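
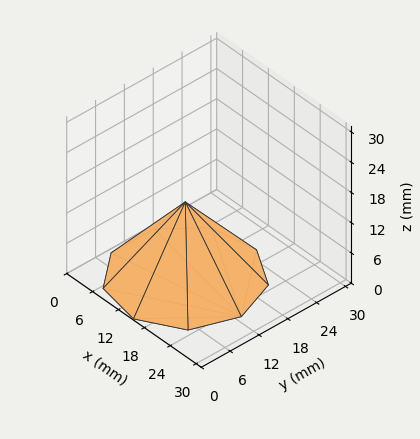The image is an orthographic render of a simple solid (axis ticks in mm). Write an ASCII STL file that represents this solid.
Reading the render: the shape is a regular 9-sided pyramid, base circumscribed radius ≈ 13 mm, apex at z ≈ 15 mm (dimensions read to the nearest mm from the axis ticks). For the STL, each face is triangulated and given an outward normal.

solid part
  facet normal 0.0000 0.0000 -1.0000
    outer loop
      vertex 15.26 25.80 0.00
      vertex 22.96 21.36 0.00
      vertex 26.00 13.00 0.00
    endloop
  endfacet
  facet normal 0.0000 0.0000 -1.0000
    outer loop
      vertex 6.50 24.26 0.00
      vertex 15.26 25.80 0.00
      vertex 26.00 13.00 0.00
    endloop
  endfacet
  facet normal 0.0000 0.0000 -1.0000
    outer loop
      vertex 0.78 17.45 0.00
      vertex 6.50 24.26 0.00
      vertex 26.00 13.00 0.00
    endloop
  endfacet
  facet normal 0.0000 0.0000 -1.0000
    outer loop
      vertex 0.78 8.55 0.00
      vertex 0.78 17.45 0.00
      vertex 26.00 13.00 0.00
    endloop
  endfacet
  facet normal 0.0000 0.0000 -1.0000
    outer loop
      vertex 6.50 1.74 0.00
      vertex 0.78 8.55 0.00
      vertex 26.00 13.00 0.00
    endloop
  endfacet
  facet normal 0.0000 0.0000 -1.0000
    outer loop
      vertex 15.26 0.20 0.00
      vertex 6.50 1.74 0.00
      vertex 26.00 13.00 0.00
    endloop
  endfacet
  facet normal 0.0000 0.0000 -1.0000
    outer loop
      vertex 22.96 4.64 0.00
      vertex 15.26 0.20 0.00
      vertex 26.00 13.00 0.00
    endloop
  endfacet
  facet normal 0.7287 0.2650 0.6315
    outer loop
      vertex 26.00 13.00 0.00
      vertex 22.96 21.36 0.00
      vertex 13.00 13.00 15.00
    endloop
  endfacet
  facet normal 0.3873 0.6717 0.6315
    outer loop
      vertex 22.96 21.36 0.00
      vertex 15.26 25.80 0.00
      vertex 13.00 13.00 15.00
    endloop
  endfacet
  facet normal -0.1343 0.7637 0.6315
    outer loop
      vertex 15.26 25.80 0.00
      vertex 6.50 24.26 0.00
      vertex 13.00 13.00 15.00
    endloop
  endfacet
  facet normal -0.5937 0.4987 0.6316
    outer loop
      vertex 6.50 24.26 0.00
      vertex 0.78 17.45 0.00
      vertex 13.00 13.00 15.00
    endloop
  endfacet
  facet normal -0.7753 0.0000 0.6316
    outer loop
      vertex 0.78 17.45 0.00
      vertex 0.78 8.55 0.00
      vertex 13.00 13.00 15.00
    endloop
  endfacet
  facet normal -0.5937 -0.4987 0.6316
    outer loop
      vertex 0.78 8.55 0.00
      vertex 6.50 1.74 0.00
      vertex 13.00 13.00 15.00
    endloop
  endfacet
  facet normal -0.1343 -0.7637 0.6315
    outer loop
      vertex 6.50 1.74 0.00
      vertex 15.26 0.20 0.00
      vertex 13.00 13.00 15.00
    endloop
  endfacet
  facet normal 0.3873 -0.6717 0.6315
    outer loop
      vertex 15.26 0.20 0.00
      vertex 22.96 4.64 0.00
      vertex 13.00 13.00 15.00
    endloop
  endfacet
  facet normal 0.7287 -0.2650 0.6315
    outer loop
      vertex 22.96 4.64 0.00
      vertex 26.00 13.00 0.00
      vertex 13.00 13.00 15.00
    endloop
  endfacet
endsolid part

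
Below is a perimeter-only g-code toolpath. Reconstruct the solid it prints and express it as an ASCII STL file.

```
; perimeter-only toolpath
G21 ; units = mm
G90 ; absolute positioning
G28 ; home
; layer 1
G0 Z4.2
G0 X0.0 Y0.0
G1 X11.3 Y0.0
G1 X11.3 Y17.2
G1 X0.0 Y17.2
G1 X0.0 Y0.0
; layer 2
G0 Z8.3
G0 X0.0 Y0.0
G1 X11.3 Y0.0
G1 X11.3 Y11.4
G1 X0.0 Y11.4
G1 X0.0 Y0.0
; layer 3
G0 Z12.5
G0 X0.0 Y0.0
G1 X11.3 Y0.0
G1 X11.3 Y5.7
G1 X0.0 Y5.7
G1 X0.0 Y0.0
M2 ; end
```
solid part
  facet normal 0.0000 0.0000 -1.0000
    outer loop
      vertex 11.3 22.9 0.0
      vertex 11.3 0.0 0.0
      vertex 0.0 0.0 0.0
    endloop
  endfacet
  facet normal 0.0000 0.0000 -1.0000
    outer loop
      vertex 0.0 22.9 0.0
      vertex 11.3 22.9 0.0
      vertex 0.0 0.0 0.0
    endloop
  endfacet
  facet normal 0.0000 -1.0000 0.0000
    outer loop
      vertex 0.0 0.0 0.0
      vertex 11.3 0.0 0.0
      vertex 11.3 0.0 16.7
    endloop
  endfacet
  facet normal 0.0000 -1.0000 0.0000
    outer loop
      vertex 0.0 0.0 0.0
      vertex 11.3 0.0 16.7
      vertex 0.0 0.0 16.7
    endloop
  endfacet
  facet normal 0.0000 0.5892 0.8080
    outer loop
      vertex 0.0 0.0 16.7
      vertex 11.3 0.0 16.7
      vertex 11.3 22.9 0.0
    endloop
  endfacet
  facet normal 0.0000 0.5892 0.8080
    outer loop
      vertex 0.0 0.0 16.7
      vertex 11.3 22.9 0.0
      vertex 0.0 22.9 0.0
    endloop
  endfacet
  facet normal -1.0000 0.0000 0.0000
    outer loop
      vertex 0.0 0.0 16.7
      vertex 0.0 22.9 0.0
      vertex 0.0 0.0 0.0
    endloop
  endfacet
  facet normal 1.0000 0.0000 0.0000
    outer loop
      vertex 11.3 0.0 0.0
      vertex 11.3 22.9 0.0
      vertex 11.3 0.0 16.7
    endloop
  endfacet
endsolid part

The G0 Z moves step by Δz≈4.2 mm. The G1 loops shrink linearly with z, so the solid tapers from its base footprint up to z≈16.7. Closing with a flat bottom cap and the tapered top and triangulating gives 8 facets — a wedge (ramp): 11.3 × 22.9 mm base, rising to 16.7 mm along the y=0 edge and sloping linearly to z=0 at y=22.9.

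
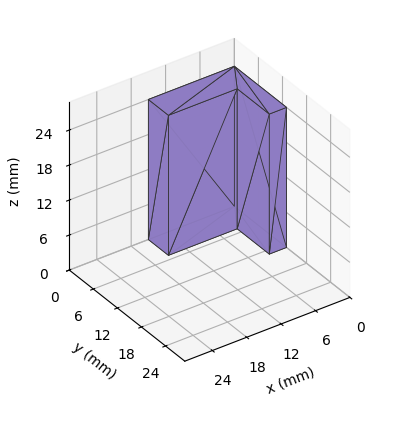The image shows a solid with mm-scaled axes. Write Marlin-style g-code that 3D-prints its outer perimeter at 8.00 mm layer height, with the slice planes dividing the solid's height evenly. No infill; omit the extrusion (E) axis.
Reading the render: the shape is an L-shaped prism: outer 15 × 13 mm, arm thicknesses ≈ 5 mm (horizontal) and 3 mm (vertical), extruded 24 mm in z (dimensions read to the nearest mm from the axis ticks). For the g-code, the solid's height is divided into equal slices at the stated Δz and each level perimeter traced with G1 moves after a G0 lift.

; perimeter-only toolpath
G21 ; units = mm
G90 ; absolute positioning
G28 ; home
; layer 1
G0 Z8.00
G0 X0.00 Y0.00
G1 X15.00 Y0.00
G1 X15.00 Y5.00
G1 X3.00 Y5.00
G1 X3.00 Y13.00
G1 X0.00 Y13.00
G1 X0.00 Y0.00
; layer 2
G0 Z16.00
G0 X0.00 Y0.00
G1 X15.00 Y0.00
G1 X15.00 Y5.00
G1 X3.00 Y5.00
G1 X3.00 Y13.00
G1 X0.00 Y13.00
G1 X0.00 Y0.00
; layer 3
G0 Z24.00
G0 X0.00 Y0.00
G1 X15.00 Y0.00
G1 X15.00 Y5.00
G1 X3.00 Y5.00
G1 X3.00 Y13.00
G1 X0.00 Y13.00
G1 X0.00 Y0.00
M2 ; end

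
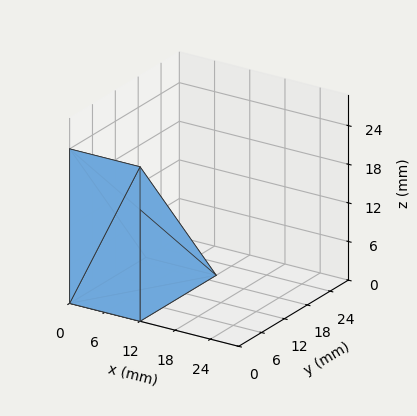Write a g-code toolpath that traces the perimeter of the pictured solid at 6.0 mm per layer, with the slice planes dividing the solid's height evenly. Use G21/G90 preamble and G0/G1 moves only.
Reading the render: the shape is a wedge (ramp): 12 × 20 mm base, rising to 24 mm along the y=0 edge and sloping linearly to z=0 at y=20 (dimensions read to the nearest mm from the axis ticks). For the g-code, the solid's height is divided into equal slices at the stated Δz and each level perimeter traced with G1 moves after a G0 lift.

; perimeter-only toolpath
G21 ; units = mm
G90 ; absolute positioning
G28 ; home
; layer 1
G0 Z6.0
G0 X0.0 Y0.0
G1 X12.0 Y0.0
G1 X12.0 Y15.0
G1 X0.0 Y15.0
G1 X0.0 Y0.0
; layer 2
G0 Z12.0
G0 X0.0 Y0.0
G1 X12.0 Y0.0
G1 X12.0 Y10.0
G1 X0.0 Y10.0
G1 X0.0 Y0.0
; layer 3
G0 Z18.0
G0 X0.0 Y0.0
G1 X12.0 Y0.0
G1 X12.0 Y5.0
G1 X0.0 Y5.0
G1 X0.0 Y0.0
M2 ; end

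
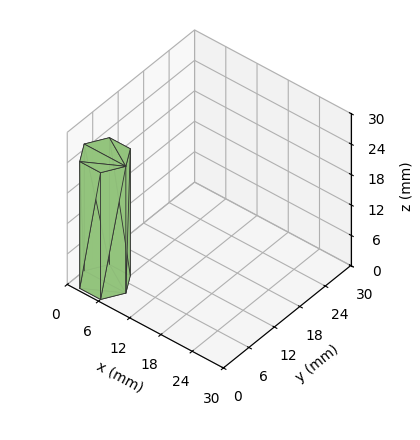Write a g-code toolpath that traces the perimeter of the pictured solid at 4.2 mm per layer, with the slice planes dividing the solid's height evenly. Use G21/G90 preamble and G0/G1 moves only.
Reading the render: the shape is a regular 6-sided prism (a cylinder approximated with 6 flat sides), circumscribed radius ≈ 4 mm, height ≈ 25 mm (dimensions read to the nearest mm from the axis ticks). For the g-code, the solid's height is divided into equal slices at the stated Δz and each level perimeter traced with G1 moves after a G0 lift.

; perimeter-only toolpath
G21 ; units = mm
G90 ; absolute positioning
G28 ; home
; layer 1
G0 Z4.2
G0 X8.0 Y4.0
G1 X6.0 Y7.5
G1 X2.0 Y7.5
G1 X0.0 Y4.0
G1 X2.0 Y0.5
G1 X6.0 Y0.5
G1 X8.0 Y4.0
; layer 2
G0 Z8.3
G0 X8.0 Y4.0
G1 X6.0 Y7.5
G1 X2.0 Y7.5
G1 X0.0 Y4.0
G1 X2.0 Y0.5
G1 X6.0 Y0.5
G1 X8.0 Y4.0
; layer 3
G0 Z12.5
G0 X8.0 Y4.0
G1 X6.0 Y7.5
G1 X2.0 Y7.5
G1 X0.0 Y4.0
G1 X2.0 Y0.5
G1 X6.0 Y0.5
G1 X8.0 Y4.0
; layer 4
G0 Z16.7
G0 X8.0 Y4.0
G1 X6.0 Y7.5
G1 X2.0 Y7.5
G1 X0.0 Y4.0
G1 X2.0 Y0.5
G1 X6.0 Y0.5
G1 X8.0 Y4.0
; layer 5
G0 Z20.8
G0 X8.0 Y4.0
G1 X6.0 Y7.5
G1 X2.0 Y7.5
G1 X0.0 Y4.0
G1 X2.0 Y0.5
G1 X6.0 Y0.5
G1 X8.0 Y4.0
; layer 6
G0 Z25.0
G0 X8.0 Y4.0
G1 X6.0 Y7.5
G1 X2.0 Y7.5
G1 X0.0 Y4.0
G1 X2.0 Y0.5
G1 X6.0 Y0.5
G1 X8.0 Y4.0
M2 ; end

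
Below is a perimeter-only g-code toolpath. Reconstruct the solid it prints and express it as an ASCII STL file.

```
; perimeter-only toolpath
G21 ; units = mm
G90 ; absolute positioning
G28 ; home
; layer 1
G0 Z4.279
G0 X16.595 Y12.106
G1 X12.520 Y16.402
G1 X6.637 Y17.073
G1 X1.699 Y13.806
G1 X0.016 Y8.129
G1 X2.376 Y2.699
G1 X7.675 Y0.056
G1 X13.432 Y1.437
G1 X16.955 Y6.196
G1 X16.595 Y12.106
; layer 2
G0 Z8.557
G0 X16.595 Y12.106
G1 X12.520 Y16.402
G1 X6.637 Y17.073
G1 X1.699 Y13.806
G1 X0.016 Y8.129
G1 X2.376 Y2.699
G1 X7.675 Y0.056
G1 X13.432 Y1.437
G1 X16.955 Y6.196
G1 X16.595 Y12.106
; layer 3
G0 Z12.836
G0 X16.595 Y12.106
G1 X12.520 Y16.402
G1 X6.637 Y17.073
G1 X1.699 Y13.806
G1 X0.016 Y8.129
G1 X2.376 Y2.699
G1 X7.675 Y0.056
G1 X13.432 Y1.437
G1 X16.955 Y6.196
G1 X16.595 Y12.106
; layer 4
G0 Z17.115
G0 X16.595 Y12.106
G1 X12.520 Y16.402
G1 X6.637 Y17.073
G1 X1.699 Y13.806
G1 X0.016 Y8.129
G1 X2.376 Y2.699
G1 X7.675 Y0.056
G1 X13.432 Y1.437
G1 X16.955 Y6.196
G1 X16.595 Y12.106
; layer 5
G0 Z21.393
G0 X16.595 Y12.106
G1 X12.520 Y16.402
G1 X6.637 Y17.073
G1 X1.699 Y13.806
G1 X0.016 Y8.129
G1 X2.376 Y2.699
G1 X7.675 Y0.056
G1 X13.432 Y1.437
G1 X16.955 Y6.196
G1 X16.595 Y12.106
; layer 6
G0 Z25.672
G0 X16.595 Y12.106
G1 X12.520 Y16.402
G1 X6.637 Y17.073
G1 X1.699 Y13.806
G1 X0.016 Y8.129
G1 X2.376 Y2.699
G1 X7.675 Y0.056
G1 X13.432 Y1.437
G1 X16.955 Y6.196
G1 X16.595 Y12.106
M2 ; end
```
solid part
  facet normal 0.0000 0.0000 -1.0000
    outer loop
      vertex 6.637 17.073 0.000
      vertex 12.520 16.402 0.000
      vertex 16.595 12.106 0.000
    endloop
  endfacet
  facet normal 0.0000 0.0000 -1.0000
    outer loop
      vertex 1.699 13.806 0.000
      vertex 6.637 17.073 0.000
      vertex 16.595 12.106 0.000
    endloop
  endfacet
  facet normal 0.0000 0.0000 -1.0000
    outer loop
      vertex 0.016 8.129 0.000
      vertex 1.699 13.806 0.000
      vertex 16.595 12.106 0.000
    endloop
  endfacet
  facet normal 0.0000 0.0000 -1.0000
    outer loop
      vertex 2.376 2.699 0.000
      vertex 0.016 8.129 0.000
      vertex 16.595 12.106 0.000
    endloop
  endfacet
  facet normal 0.0000 0.0000 -1.0000
    outer loop
      vertex 7.675 0.056 0.000
      vertex 2.376 2.699 0.000
      vertex 16.595 12.106 0.000
    endloop
  endfacet
  facet normal 0.0000 0.0000 -1.0000
    outer loop
      vertex 13.432 1.437 0.000
      vertex 7.675 0.056 0.000
      vertex 16.595 12.106 0.000
    endloop
  endfacet
  facet normal 0.0000 0.0000 -1.0000
    outer loop
      vertex 16.955 6.196 0.000
      vertex 13.432 1.437 0.000
      vertex 16.595 12.106 0.000
    endloop
  endfacet
  facet normal 0.0000 0.0000 1.0000
    outer loop
      vertex 16.595 12.106 25.672
      vertex 12.520 16.402 25.672
      vertex 6.637 17.073 25.672
    endloop
  endfacet
  facet normal 0.0000 0.0000 1.0000
    outer loop
      vertex 16.595 12.106 25.672
      vertex 6.637 17.073 25.672
      vertex 1.699 13.806 25.672
    endloop
  endfacet
  facet normal 0.0000 0.0000 1.0000
    outer loop
      vertex 16.595 12.106 25.672
      vertex 1.699 13.806 25.672
      vertex 0.016 8.129 25.672
    endloop
  endfacet
  facet normal 0.0000 0.0000 1.0000
    outer loop
      vertex 16.595 12.106 25.672
      vertex 0.016 8.129 25.672
      vertex 2.376 2.699 25.672
    endloop
  endfacet
  facet normal 0.0000 0.0000 1.0000
    outer loop
      vertex 16.595 12.106 25.672
      vertex 2.376 2.699 25.672
      vertex 7.675 0.056 25.672
    endloop
  endfacet
  facet normal 0.0000 0.0000 1.0000
    outer loop
      vertex 16.595 12.106 25.672
      vertex 7.675 0.056 25.672
      vertex 13.432 1.437 25.672
    endloop
  endfacet
  facet normal 0.0000 0.0000 1.0000
    outer loop
      vertex 16.595 12.106 25.672
      vertex 13.432 1.437 25.672
      vertex 16.955 6.196 25.672
    endloop
  endfacet
  facet normal 0.7255 0.6882 0.0000
    outer loop
      vertex 16.595 12.106 0.000
      vertex 12.520 16.402 0.000
      vertex 12.520 16.402 25.672
    endloop
  endfacet
  facet normal 0.7255 0.6882 0.0000
    outer loop
      vertex 16.595 12.106 0.000
      vertex 12.520 16.402 25.672
      vertex 16.595 12.106 25.672
    endloop
  endfacet
  facet normal 0.1133 0.9936 0.0000
    outer loop
      vertex 12.520 16.402 0.000
      vertex 6.637 17.073 0.000
      vertex 6.637 17.073 25.672
    endloop
  endfacet
  facet normal 0.1133 0.9936 0.0000
    outer loop
      vertex 12.520 16.402 0.000
      vertex 6.637 17.073 25.672
      vertex 12.520 16.402 25.672
    endloop
  endfacet
  facet normal -0.5518 0.8340 0.0000
    outer loop
      vertex 6.637 17.073 0.000
      vertex 1.699 13.806 0.000
      vertex 1.699 13.806 25.672
    endloop
  endfacet
  facet normal -0.5518 0.8340 0.0000
    outer loop
      vertex 6.637 17.073 0.000
      vertex 1.699 13.806 25.672
      vertex 6.637 17.073 25.672
    endloop
  endfacet
  facet normal -0.9588 0.2842 0.0000
    outer loop
      vertex 1.699 13.806 0.000
      vertex 0.016 8.129 0.000
      vertex 0.016 8.129 25.672
    endloop
  endfacet
  facet normal -0.9588 0.2842 0.0000
    outer loop
      vertex 1.699 13.806 0.000
      vertex 0.016 8.129 25.672
      vertex 1.699 13.806 25.672
    endloop
  endfacet
  facet normal -0.9171 -0.3986 0.0000
    outer loop
      vertex 0.016 8.129 0.000
      vertex 2.376 2.699 0.000
      vertex 2.376 2.699 25.672
    endloop
  endfacet
  facet normal -0.9171 -0.3986 0.0000
    outer loop
      vertex 0.016 8.129 0.000
      vertex 2.376 2.699 25.672
      vertex 0.016 8.129 25.672
    endloop
  endfacet
  facet normal -0.4463 -0.8949 0.0000
    outer loop
      vertex 2.376 2.699 0.000
      vertex 7.675 0.056 0.000
      vertex 7.675 0.056 25.672
    endloop
  endfacet
  facet normal -0.4463 -0.8949 0.0000
    outer loop
      vertex 2.376 2.699 0.000
      vertex 7.675 0.056 25.672
      vertex 2.376 2.699 25.672
    endloop
  endfacet
  facet normal 0.2333 -0.9724 0.0000
    outer loop
      vertex 7.675 0.056 0.000
      vertex 13.432 1.437 0.000
      vertex 13.432 1.437 25.672
    endloop
  endfacet
  facet normal 0.2333 -0.9724 0.0000
    outer loop
      vertex 7.675 0.056 0.000
      vertex 13.432 1.437 25.672
      vertex 7.675 0.056 25.672
    endloop
  endfacet
  facet normal 0.8037 -0.5950 0.0000
    outer loop
      vertex 13.432 1.437 0.000
      vertex 16.955 6.196 0.000
      vertex 16.955 6.196 25.672
    endloop
  endfacet
  facet normal 0.8037 -0.5950 0.0000
    outer loop
      vertex 13.432 1.437 0.000
      vertex 16.955 6.196 25.672
      vertex 13.432 1.437 25.672
    endloop
  endfacet
  facet normal 0.9981 0.0608 0.0000
    outer loop
      vertex 16.955 6.196 0.000
      vertex 16.595 12.106 0.000
      vertex 16.595 12.106 25.672
    endloop
  endfacet
  facet normal 0.9981 0.0608 0.0000
    outer loop
      vertex 16.955 6.196 0.000
      vertex 16.595 12.106 25.672
      vertex 16.955 6.196 25.672
    endloop
  endfacet
endsolid part

The G0 Z moves step by Δz≈4.279 mm. Every layer's G1 loop is the same polygon, so the solid is a straight extrusion of it from z=0 to z≈25.7. Closing with flat bottom and top caps and triangulating gives 32 facets — a regular 9-sided prism (a cylinder approximated with 9 flat sides), circumscribed radius ≈ 8.66 mm, height ≈ 25.7 mm.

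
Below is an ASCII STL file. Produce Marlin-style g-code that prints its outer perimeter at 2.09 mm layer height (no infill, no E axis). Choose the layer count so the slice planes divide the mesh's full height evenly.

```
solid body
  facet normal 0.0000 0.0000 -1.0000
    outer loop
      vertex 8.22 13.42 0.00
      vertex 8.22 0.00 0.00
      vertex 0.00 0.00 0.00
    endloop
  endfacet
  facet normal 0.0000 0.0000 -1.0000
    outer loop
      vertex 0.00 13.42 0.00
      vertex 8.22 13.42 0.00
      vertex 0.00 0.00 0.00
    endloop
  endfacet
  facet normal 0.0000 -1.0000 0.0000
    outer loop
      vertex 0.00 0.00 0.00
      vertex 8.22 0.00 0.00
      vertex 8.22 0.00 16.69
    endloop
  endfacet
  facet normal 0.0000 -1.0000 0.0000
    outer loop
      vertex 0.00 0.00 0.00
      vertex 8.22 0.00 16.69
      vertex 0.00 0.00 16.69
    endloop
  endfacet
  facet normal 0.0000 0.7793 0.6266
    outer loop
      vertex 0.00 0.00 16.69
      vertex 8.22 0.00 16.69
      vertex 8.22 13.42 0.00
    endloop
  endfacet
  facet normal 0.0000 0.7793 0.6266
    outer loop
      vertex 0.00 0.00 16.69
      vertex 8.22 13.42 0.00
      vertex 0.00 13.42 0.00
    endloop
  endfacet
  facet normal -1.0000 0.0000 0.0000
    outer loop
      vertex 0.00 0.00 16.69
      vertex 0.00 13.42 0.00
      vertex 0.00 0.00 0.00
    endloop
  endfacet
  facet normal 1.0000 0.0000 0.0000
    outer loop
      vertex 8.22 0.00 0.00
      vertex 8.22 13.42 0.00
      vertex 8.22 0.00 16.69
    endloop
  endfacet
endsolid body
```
; perimeter-only toolpath
G21 ; units = mm
G90 ; absolute positioning
G28 ; home
; layer 1
G0 Z2.09
G0 X0.00 Y0.00
G1 X8.22 Y0.00
G1 X8.22 Y11.74
G1 X0.00 Y11.74
G1 X0.00 Y0.00
; layer 2
G0 Z4.17
G0 X0.00 Y0.00
G1 X8.22 Y0.00
G1 X8.22 Y10.06
G1 X0.00 Y10.06
G1 X0.00 Y0.00
; layer 3
G0 Z6.26
G0 X0.00 Y0.00
G1 X8.22 Y0.00
G1 X8.22 Y8.39
G1 X0.00 Y8.39
G1 X0.00 Y0.00
; layer 4
G0 Z8.35
G0 X0.00 Y0.00
G1 X8.22 Y0.00
G1 X8.22 Y6.71
G1 X0.00 Y6.71
G1 X0.00 Y0.00
; layer 5
G0 Z10.43
G0 X0.00 Y0.00
G1 X8.22 Y0.00
G1 X8.22 Y5.03
G1 X0.00 Y5.03
G1 X0.00 Y0.00
; layer 6
G0 Z12.52
G0 X0.00 Y0.00
G1 X8.22 Y0.00
G1 X8.22 Y3.35
G1 X0.00 Y3.35
G1 X0.00 Y0.00
; layer 7
G0 Z14.60
G0 X0.00 Y0.00
G1 X8.22 Y0.00
G1 X8.22 Y1.68
G1 X0.00 Y1.68
G1 X0.00 Y0.00
M2 ; end

The solid is a wedge (ramp): 8.22 × 13.4 mm base, rising to 16.7 mm along the y=0 edge and sloping linearly to z=0 at y=13.4. Slicing at Δz = 2.09 mm — 8 equal slices spanning the solid's height, so layer i sits at z = i·h/8 — gives 7 non-empty perimeters. Each is a 4-segment closed polygon; G0 lifts to the layer z and rapids to the start vertex, then G1 traces the edges. The cross-section shrinks linearly with z (the slice at the apex is degenerate and omitted).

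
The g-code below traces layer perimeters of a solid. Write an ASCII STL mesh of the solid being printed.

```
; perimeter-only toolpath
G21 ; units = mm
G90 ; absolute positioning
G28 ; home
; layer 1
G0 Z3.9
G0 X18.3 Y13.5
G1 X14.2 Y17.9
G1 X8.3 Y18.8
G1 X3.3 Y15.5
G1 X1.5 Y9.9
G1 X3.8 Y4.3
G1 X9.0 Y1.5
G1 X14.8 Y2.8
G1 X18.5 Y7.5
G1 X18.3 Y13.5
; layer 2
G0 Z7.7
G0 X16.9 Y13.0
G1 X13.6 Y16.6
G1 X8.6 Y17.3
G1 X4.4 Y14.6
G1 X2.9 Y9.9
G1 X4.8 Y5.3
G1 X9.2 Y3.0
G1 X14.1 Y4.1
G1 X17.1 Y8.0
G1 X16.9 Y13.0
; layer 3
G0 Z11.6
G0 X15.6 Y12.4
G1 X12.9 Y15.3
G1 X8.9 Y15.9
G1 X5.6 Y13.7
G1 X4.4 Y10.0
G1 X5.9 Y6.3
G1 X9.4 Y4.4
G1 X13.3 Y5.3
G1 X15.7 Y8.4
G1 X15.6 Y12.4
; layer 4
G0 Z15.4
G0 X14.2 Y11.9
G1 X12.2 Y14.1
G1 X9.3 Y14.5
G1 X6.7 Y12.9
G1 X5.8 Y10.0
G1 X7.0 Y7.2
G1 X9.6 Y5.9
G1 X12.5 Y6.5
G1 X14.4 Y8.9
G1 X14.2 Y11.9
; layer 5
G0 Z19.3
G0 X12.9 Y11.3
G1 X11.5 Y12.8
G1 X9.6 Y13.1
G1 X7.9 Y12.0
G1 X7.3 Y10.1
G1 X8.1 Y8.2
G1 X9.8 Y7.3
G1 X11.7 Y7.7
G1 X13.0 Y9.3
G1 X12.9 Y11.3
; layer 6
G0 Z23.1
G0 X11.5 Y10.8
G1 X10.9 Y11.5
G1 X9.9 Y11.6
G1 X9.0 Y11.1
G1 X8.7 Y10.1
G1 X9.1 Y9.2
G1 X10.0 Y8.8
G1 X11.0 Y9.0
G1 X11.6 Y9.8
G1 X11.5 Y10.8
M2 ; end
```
solid part
  facet normal 0.0000 0.0000 -1.0000
    outer loop
      vertex 8.0 20.2 0.0
      vertex 14.9 19.2 0.0
      vertex 19.6 14.1 0.0
    endloop
  endfacet
  facet normal 0.0000 0.0000 -1.0000
    outer loop
      vertex 2.1 16.4 0.0
      vertex 8.0 20.2 0.0
      vertex 19.6 14.1 0.0
    endloop
  endfacet
  facet normal 0.0000 0.0000 -1.0000
    outer loop
      vertex 0.0 9.8 0.0
      vertex 2.1 16.4 0.0
      vertex 19.6 14.1 0.0
    endloop
  endfacet
  facet normal 0.0000 0.0000 -1.0000
    outer loop
      vertex 2.7 3.3 0.0
      vertex 0.0 9.8 0.0
      vertex 19.6 14.1 0.0
    endloop
  endfacet
  facet normal 0.0000 0.0000 -1.0000
    outer loop
      vertex 8.8 0.1 0.0
      vertex 2.7 3.3 0.0
      vertex 19.6 14.1 0.0
    endloop
  endfacet
  facet normal 0.0000 0.0000 -1.0000
    outer loop
      vertex 15.6 1.6 0.0
      vertex 8.8 0.1 0.0
      vertex 19.6 14.1 0.0
    endloop
  endfacet
  facet normal 0.0000 0.0000 -1.0000
    outer loop
      vertex 19.9 7.1 0.0
      vertex 15.6 1.6 0.0
      vertex 19.6 14.1 0.0
    endloop
  endfacet
  facet normal 0.6932 0.6389 0.3336
    outer loop
      vertex 19.6 14.1 0.0
      vertex 14.9 19.2 0.0
      vertex 10.2 10.2 27.0
    endloop
  endfacet
  facet normal 0.1352 0.9327 0.3344
    outer loop
      vertex 14.9 19.2 0.0
      vertex 8.0 20.2 0.0
      vertex 10.2 10.2 27.0
    endloop
  endfacet
  facet normal -0.5102 0.7921 0.3350
    outer loop
      vertex 8.0 20.2 0.0
      vertex 2.1 16.4 0.0
      vertex 10.2 10.2 27.0
    endloop
  endfacet
  facet normal -0.8979 0.2857 0.3350
    outer loop
      vertex 2.1 16.4 0.0
      vertex 0.0 9.8 0.0
      vertex 10.2 10.2 27.0
    endloop
  endfacet
  facet normal -0.8704 -0.3616 0.3342
    outer loop
      vertex 0.0 9.8 0.0
      vertex 2.7 3.3 0.0
      vertex 10.2 10.2 27.0
    endloop
  endfacet
  facet normal -0.4377 -0.8344 0.3348
    outer loop
      vertex 2.7 3.3 0.0
      vertex 8.8 0.1 0.0
      vertex 10.2 10.2 27.0
    endloop
  endfacet
  facet normal 0.2031 -0.9205 0.3338
    outer loop
      vertex 8.8 0.1 0.0
      vertex 15.6 1.6 0.0
      vertex 10.2 10.2 27.0
    endloop
  endfacet
  facet normal 0.7427 -0.5807 0.3335
    outer loop
      vertex 15.6 1.6 0.0
      vertex 19.9 7.1 0.0
      vertex 10.2 10.2 27.0
    endloop
  endfacet
  facet normal 0.9418 0.0404 0.3337
    outer loop
      vertex 19.9 7.1 0.0
      vertex 19.6 14.1 0.0
      vertex 10.2 10.2 27.0
    endloop
  endfacet
endsolid part

The G0 Z moves step by Δz≈3.9 mm. The G1 loops shrink linearly with z, so the solid tapers from its base footprint up to z≈27. Closing with a flat bottom cap and the tapered top and triangulating gives 16 facets — a regular 9-sided pyramid, base circumscribed radius ≈ 10.2 mm, apex at z ≈ 27 mm.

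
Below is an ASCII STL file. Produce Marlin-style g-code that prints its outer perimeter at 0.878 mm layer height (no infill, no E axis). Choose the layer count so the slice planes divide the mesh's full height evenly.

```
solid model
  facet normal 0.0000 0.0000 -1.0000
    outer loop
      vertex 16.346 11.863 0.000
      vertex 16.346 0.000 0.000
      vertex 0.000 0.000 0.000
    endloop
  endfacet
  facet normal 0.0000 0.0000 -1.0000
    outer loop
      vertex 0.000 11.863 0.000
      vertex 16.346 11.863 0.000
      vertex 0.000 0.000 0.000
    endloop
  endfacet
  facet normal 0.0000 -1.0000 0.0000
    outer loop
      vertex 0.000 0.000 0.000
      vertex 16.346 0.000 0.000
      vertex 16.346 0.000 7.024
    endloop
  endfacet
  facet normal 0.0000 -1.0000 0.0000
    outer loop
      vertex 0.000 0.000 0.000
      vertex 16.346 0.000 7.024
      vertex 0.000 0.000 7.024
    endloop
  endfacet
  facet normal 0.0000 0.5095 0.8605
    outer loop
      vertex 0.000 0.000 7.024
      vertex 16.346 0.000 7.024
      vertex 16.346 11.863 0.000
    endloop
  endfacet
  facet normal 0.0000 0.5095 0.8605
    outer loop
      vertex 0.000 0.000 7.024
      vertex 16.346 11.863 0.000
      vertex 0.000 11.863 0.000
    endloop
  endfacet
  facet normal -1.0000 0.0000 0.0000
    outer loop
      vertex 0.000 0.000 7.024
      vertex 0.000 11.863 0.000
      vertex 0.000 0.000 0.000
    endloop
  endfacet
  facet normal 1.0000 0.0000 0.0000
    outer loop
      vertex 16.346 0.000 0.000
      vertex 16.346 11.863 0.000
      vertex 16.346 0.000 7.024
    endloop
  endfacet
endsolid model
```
; perimeter-only toolpath
G21 ; units = mm
G90 ; absolute positioning
G28 ; home
; layer 1
G0 Z0.878
G0 X0.000 Y0.000
G1 X16.346 Y0.000
G1 X16.346 Y10.380
G1 X0.000 Y10.380
G1 X0.000 Y0.000
; layer 2
G0 Z1.756
G0 X0.000 Y0.000
G1 X16.346 Y0.000
G1 X16.346 Y8.897
G1 X0.000 Y8.897
G1 X0.000 Y0.000
; layer 3
G0 Z2.634
G0 X0.000 Y0.000
G1 X16.346 Y0.000
G1 X16.346 Y7.414
G1 X0.000 Y7.414
G1 X0.000 Y0.000
; layer 4
G0 Z3.512
G0 X0.000 Y0.000
G1 X16.346 Y0.000
G1 X16.346 Y5.931
G1 X0.000 Y5.931
G1 X0.000 Y0.000
; layer 5
G0 Z4.390
G0 X0.000 Y0.000
G1 X16.346 Y0.000
G1 X16.346 Y4.449
G1 X0.000 Y4.449
G1 X0.000 Y0.000
; layer 6
G0 Z5.268
G0 X0.000 Y0.000
G1 X16.346 Y0.000
G1 X16.346 Y2.966
G1 X0.000 Y2.966
G1 X0.000 Y0.000
; layer 7
G0 Z6.146
G0 X0.000 Y0.000
G1 X16.346 Y0.000
G1 X16.346 Y1.483
G1 X0.000 Y1.483
G1 X0.000 Y0.000
M2 ; end

The solid is a wedge (ramp): 16.3 × 11.9 mm base, rising to 7.02 mm along the y=0 edge and sloping linearly to z=0 at y=11.9. Slicing at Δz = 0.878 mm — 8 equal slices spanning the solid's height, so layer i sits at z = i·h/8 — gives 7 non-empty perimeters. Each is a 4-segment closed polygon; G0 lifts to the layer z and rapids to the start vertex, then G1 traces the edges. The cross-section shrinks linearly with z (the slice at the apex is degenerate and omitted).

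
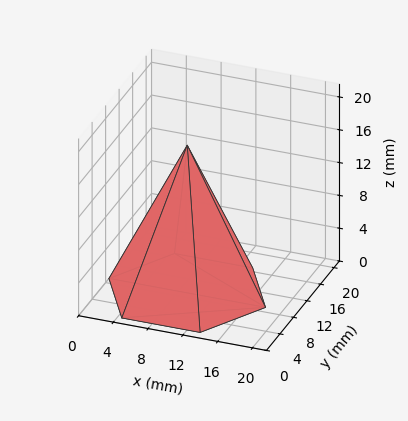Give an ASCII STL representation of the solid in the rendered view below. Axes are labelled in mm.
Reading the render: the shape is a regular 6-sided pyramid, base circumscribed radius ≈ 9 mm, apex at z ≈ 18 mm (dimensions read to the nearest mm from the axis ticks). For the STL, each face is triangulated and given an outward normal.

solid part
  facet normal 0.0000 0.0000 -1.0000
    outer loop
      vertex 4.50 16.79 0.00
      vertex 13.50 16.79 0.00
      vertex 18.00 9.00 0.00
    endloop
  endfacet
  facet normal 0.0000 0.0000 -1.0000
    outer loop
      vertex 0.00 9.00 0.00
      vertex 4.50 16.79 0.00
      vertex 18.00 9.00 0.00
    endloop
  endfacet
  facet normal 0.0000 0.0000 -1.0000
    outer loop
      vertex 4.50 1.21 0.00
      vertex 0.00 9.00 0.00
      vertex 18.00 9.00 0.00
    endloop
  endfacet
  facet normal 0.0000 0.0000 -1.0000
    outer loop
      vertex 13.50 1.21 0.00
      vertex 4.50 1.21 0.00
      vertex 18.00 9.00 0.00
    endloop
  endfacet
  facet normal 0.7946 0.4590 0.3973
    outer loop
      vertex 18.00 9.00 0.00
      vertex 13.50 16.79 0.00
      vertex 9.00 9.00 18.00
    endloop
  endfacet
  facet normal 0.0000 0.9177 0.3972
    outer loop
      vertex 13.50 16.79 0.00
      vertex 4.50 16.79 0.00
      vertex 9.00 9.00 18.00
    endloop
  endfacet
  facet normal -0.7946 0.4590 0.3973
    outer loop
      vertex 4.50 16.79 0.00
      vertex 0.00 9.00 0.00
      vertex 9.00 9.00 18.00
    endloop
  endfacet
  facet normal -0.7946 -0.4590 0.3973
    outer loop
      vertex 0.00 9.00 0.00
      vertex 4.50 1.21 0.00
      vertex 9.00 9.00 18.00
    endloop
  endfacet
  facet normal 0.0000 -0.9177 0.3972
    outer loop
      vertex 4.50 1.21 0.00
      vertex 13.50 1.21 0.00
      vertex 9.00 9.00 18.00
    endloop
  endfacet
  facet normal 0.7946 -0.4590 0.3973
    outer loop
      vertex 13.50 1.21 0.00
      vertex 18.00 9.00 0.00
      vertex 9.00 9.00 18.00
    endloop
  endfacet
endsolid part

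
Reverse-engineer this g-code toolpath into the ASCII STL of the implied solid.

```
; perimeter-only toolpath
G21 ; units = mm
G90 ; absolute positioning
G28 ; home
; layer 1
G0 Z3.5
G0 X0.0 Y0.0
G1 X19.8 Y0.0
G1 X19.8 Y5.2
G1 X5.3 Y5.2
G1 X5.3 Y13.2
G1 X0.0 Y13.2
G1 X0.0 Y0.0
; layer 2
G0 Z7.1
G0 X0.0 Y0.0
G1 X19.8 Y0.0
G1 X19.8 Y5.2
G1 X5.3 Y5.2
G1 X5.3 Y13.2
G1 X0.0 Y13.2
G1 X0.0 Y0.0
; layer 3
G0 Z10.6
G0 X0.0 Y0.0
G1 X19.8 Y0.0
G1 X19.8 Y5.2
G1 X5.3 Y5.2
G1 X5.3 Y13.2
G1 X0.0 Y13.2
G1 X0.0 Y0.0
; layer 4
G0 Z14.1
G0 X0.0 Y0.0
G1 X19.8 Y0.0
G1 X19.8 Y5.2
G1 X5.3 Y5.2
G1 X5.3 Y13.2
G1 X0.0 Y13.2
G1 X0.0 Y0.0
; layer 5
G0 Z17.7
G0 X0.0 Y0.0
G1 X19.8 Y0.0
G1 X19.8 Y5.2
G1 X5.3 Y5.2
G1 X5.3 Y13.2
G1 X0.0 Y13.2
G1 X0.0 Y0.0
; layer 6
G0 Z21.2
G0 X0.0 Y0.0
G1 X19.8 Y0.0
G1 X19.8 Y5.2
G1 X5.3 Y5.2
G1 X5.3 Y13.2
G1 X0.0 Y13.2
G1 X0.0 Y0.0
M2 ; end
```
solid part
  facet normal 0.0000 0.0000 -1.0000
    outer loop
      vertex 19.8 5.2 0.0
      vertex 19.8 0.0 0.0
      vertex 0.0 0.0 0.0
    endloop
  endfacet
  facet normal 0.0000 0.0000 -1.0000
    outer loop
      vertex 5.3 5.2 0.0
      vertex 19.8 5.2 0.0
      vertex 0.0 0.0 0.0
    endloop
  endfacet
  facet normal 0.0000 0.0000 -1.0000
    outer loop
      vertex 5.3 13.2 0.0
      vertex 5.3 5.2 0.0
      vertex 0.0 0.0 0.0
    endloop
  endfacet
  facet normal 0.0000 0.0000 -1.0000
    outer loop
      vertex 0.0 13.2 0.0
      vertex 5.3 13.2 0.0
      vertex 0.0 0.0 0.0
    endloop
  endfacet
  facet normal 0.0000 0.0000 1.0000
    outer loop
      vertex 0.0 0.0 21.2
      vertex 19.8 0.0 21.2
      vertex 19.8 5.2 21.2
    endloop
  endfacet
  facet normal 0.0000 0.0000 1.0000
    outer loop
      vertex 0.0 0.0 21.2
      vertex 19.8 5.2 21.2
      vertex 5.3 5.2 21.2
    endloop
  endfacet
  facet normal 0.0000 0.0000 1.0000
    outer loop
      vertex 0.0 0.0 21.2
      vertex 5.3 5.2 21.2
      vertex 5.3 13.2 21.2
    endloop
  endfacet
  facet normal 0.0000 0.0000 1.0000
    outer loop
      vertex 0.0 0.0 21.2
      vertex 5.3 13.2 21.2
      vertex 0.0 13.2 21.2
    endloop
  endfacet
  facet normal 0.0000 -1.0000 0.0000
    outer loop
      vertex 0.0 0.0 0.0
      vertex 19.8 0.0 0.0
      vertex 19.8 0.0 21.2
    endloop
  endfacet
  facet normal 0.0000 -1.0000 0.0000
    outer loop
      vertex 0.0 0.0 0.0
      vertex 19.8 0.0 21.2
      vertex 0.0 0.0 21.2
    endloop
  endfacet
  facet normal 1.0000 0.0000 0.0000
    outer loop
      vertex 19.8 0.0 0.0
      vertex 19.8 5.2 0.0
      vertex 19.8 5.2 21.2
    endloop
  endfacet
  facet normal 1.0000 0.0000 0.0000
    outer loop
      vertex 19.8 0.0 0.0
      vertex 19.8 5.2 21.2
      vertex 19.8 0.0 21.2
    endloop
  endfacet
  facet normal 0.0000 1.0000 0.0000
    outer loop
      vertex 19.8 5.2 0.0
      vertex 5.3 5.2 0.0
      vertex 5.3 5.2 21.2
    endloop
  endfacet
  facet normal 0.0000 1.0000 0.0000
    outer loop
      vertex 19.8 5.2 0.0
      vertex 5.3 5.2 21.2
      vertex 19.8 5.2 21.2
    endloop
  endfacet
  facet normal 1.0000 0.0000 0.0000
    outer loop
      vertex 5.3 5.2 0.0
      vertex 5.3 13.2 0.0
      vertex 5.3 13.2 21.2
    endloop
  endfacet
  facet normal 1.0000 0.0000 0.0000
    outer loop
      vertex 5.3 5.2 0.0
      vertex 5.3 13.2 21.2
      vertex 5.3 5.2 21.2
    endloop
  endfacet
  facet normal 0.0000 1.0000 0.0000
    outer loop
      vertex 5.3 13.2 0.0
      vertex 0.0 13.2 0.0
      vertex 0.0 13.2 21.2
    endloop
  endfacet
  facet normal 0.0000 1.0000 0.0000
    outer loop
      vertex 5.3 13.2 0.0
      vertex 0.0 13.2 21.2
      vertex 5.3 13.2 21.2
    endloop
  endfacet
  facet normal -1.0000 0.0000 0.0000
    outer loop
      vertex 0.0 13.2 0.0
      vertex 0.0 0.0 0.0
      vertex 0.0 0.0 21.2
    endloop
  endfacet
  facet normal -1.0000 0.0000 0.0000
    outer loop
      vertex 0.0 13.2 0.0
      vertex 0.0 0.0 21.2
      vertex 0.0 13.2 21.2
    endloop
  endfacet
endsolid part

The G0 Z moves step by Δz≈3.5 mm. Every layer's G1 loop is the same polygon, so the solid is a straight extrusion of it from z=0 to z≈21.2. Closing with flat bottom and top caps and triangulating gives 20 facets — an L-shaped prism: outer 19.8 × 13.2 mm, arm thicknesses ≈ 5.2 mm (horizontal) and 5.3 mm (vertical), extruded 21.2 mm in z.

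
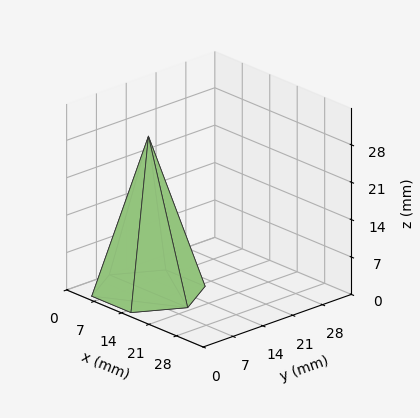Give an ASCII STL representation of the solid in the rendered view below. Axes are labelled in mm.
Reading the render: the shape is a regular 6-sided pyramid, base circumscribed radius ≈ 10 mm, apex at z ≈ 29 mm (dimensions read to the nearest mm from the axis ticks). For the STL, each face is triangulated and given an outward normal.

solid part
  facet normal 0.0000 0.0000 -1.0000
    outer loop
      vertex 5.0 18.7 0.0
      vertex 15.0 18.7 0.0
      vertex 20.0 10.0 0.0
    endloop
  endfacet
  facet normal 0.0000 0.0000 -1.0000
    outer loop
      vertex 0.0 10.0 0.0
      vertex 5.0 18.7 0.0
      vertex 20.0 10.0 0.0
    endloop
  endfacet
  facet normal 0.0000 0.0000 -1.0000
    outer loop
      vertex 5.0 1.3 0.0
      vertex 0.0 10.0 0.0
      vertex 20.0 10.0 0.0
    endloop
  endfacet
  facet normal 0.0000 0.0000 -1.0000
    outer loop
      vertex 15.0 1.3 0.0
      vertex 5.0 1.3 0.0
      vertex 20.0 10.0 0.0
    endloop
  endfacet
  facet normal 0.8307 0.4774 0.2864
    outer loop
      vertex 20.0 10.0 0.0
      vertex 15.0 18.7 0.0
      vertex 10.0 10.0 29.0
    endloop
  endfacet
  facet normal 0.0000 0.9578 0.2873
    outer loop
      vertex 15.0 18.7 0.0
      vertex 5.0 18.7 0.0
      vertex 10.0 10.0 29.0
    endloop
  endfacet
  facet normal -0.8307 0.4774 0.2864
    outer loop
      vertex 5.0 18.7 0.0
      vertex 0.0 10.0 0.0
      vertex 10.0 10.0 29.0
    endloop
  endfacet
  facet normal -0.8307 -0.4774 0.2864
    outer loop
      vertex 0.0 10.0 0.0
      vertex 5.0 1.3 0.0
      vertex 10.0 10.0 29.0
    endloop
  endfacet
  facet normal 0.0000 -0.9578 0.2873
    outer loop
      vertex 5.0 1.3 0.0
      vertex 15.0 1.3 0.0
      vertex 10.0 10.0 29.0
    endloop
  endfacet
  facet normal 0.8307 -0.4774 0.2864
    outer loop
      vertex 15.0 1.3 0.0
      vertex 20.0 10.0 0.0
      vertex 10.0 10.0 29.0
    endloop
  endfacet
endsolid part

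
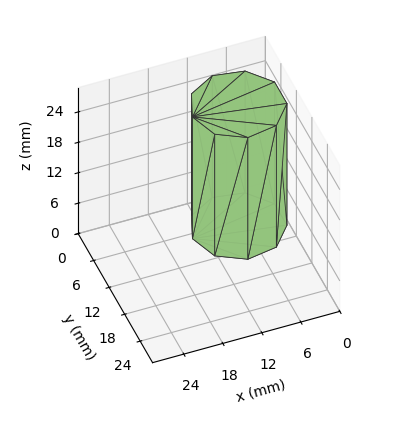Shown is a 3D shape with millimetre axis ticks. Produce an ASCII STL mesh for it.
Reading the render: the shape is a regular 9-sided prism (a cylinder approximated with 9 flat sides), circumscribed radius ≈ 7 mm, height ≈ 24 mm (dimensions read to the nearest mm from the axis ticks). For the STL, each face is triangulated and given an outward normal.

solid part
  facet normal 0.0000 0.0000 -1.0000
    outer loop
      vertex 8.216 13.894 0.000
      vertex 12.362 11.500 0.000
      vertex 14.000 7.000 0.000
    endloop
  endfacet
  facet normal 0.0000 0.0000 -1.0000
    outer loop
      vertex 3.500 13.062 0.000
      vertex 8.216 13.894 0.000
      vertex 14.000 7.000 0.000
    endloop
  endfacet
  facet normal 0.0000 0.0000 -1.0000
    outer loop
      vertex 0.422 9.394 0.000
      vertex 3.500 13.062 0.000
      vertex 14.000 7.000 0.000
    endloop
  endfacet
  facet normal 0.0000 0.0000 -1.0000
    outer loop
      vertex 0.422 4.606 0.000
      vertex 0.422 9.394 0.000
      vertex 14.000 7.000 0.000
    endloop
  endfacet
  facet normal 0.0000 0.0000 -1.0000
    outer loop
      vertex 3.500 0.938 0.000
      vertex 0.422 4.606 0.000
      vertex 14.000 7.000 0.000
    endloop
  endfacet
  facet normal 0.0000 0.0000 -1.0000
    outer loop
      vertex 8.216 0.106 0.000
      vertex 3.500 0.938 0.000
      vertex 14.000 7.000 0.000
    endloop
  endfacet
  facet normal 0.0000 0.0000 -1.0000
    outer loop
      vertex 12.362 2.500 0.000
      vertex 8.216 0.106 0.000
      vertex 14.000 7.000 0.000
    endloop
  endfacet
  facet normal 0.0000 0.0000 1.0000
    outer loop
      vertex 14.000 7.000 24.000
      vertex 12.362 11.500 24.000
      vertex 8.216 13.894 24.000
    endloop
  endfacet
  facet normal 0.0000 0.0000 1.0000
    outer loop
      vertex 14.000 7.000 24.000
      vertex 8.216 13.894 24.000
      vertex 3.500 13.062 24.000
    endloop
  endfacet
  facet normal 0.0000 0.0000 1.0000
    outer loop
      vertex 14.000 7.000 24.000
      vertex 3.500 13.062 24.000
      vertex 0.422 9.394 24.000
    endloop
  endfacet
  facet normal 0.0000 0.0000 1.0000
    outer loop
      vertex 14.000 7.000 24.000
      vertex 0.422 9.394 24.000
      vertex 0.422 4.606 24.000
    endloop
  endfacet
  facet normal 0.0000 0.0000 1.0000
    outer loop
      vertex 14.000 7.000 24.000
      vertex 0.422 4.606 24.000
      vertex 3.500 0.938 24.000
    endloop
  endfacet
  facet normal 0.0000 0.0000 1.0000
    outer loop
      vertex 14.000 7.000 24.000
      vertex 3.500 0.938 24.000
      vertex 8.216 0.106 24.000
    endloop
  endfacet
  facet normal 0.0000 0.0000 1.0000
    outer loop
      vertex 14.000 7.000 24.000
      vertex 8.216 0.106 24.000
      vertex 12.362 2.500 24.000
    endloop
  endfacet
  facet normal 0.9397 0.3420 0.0000
    outer loop
      vertex 14.000 7.000 0.000
      vertex 12.362 11.500 0.000
      vertex 12.362 11.500 24.000
    endloop
  endfacet
  facet normal 0.9397 0.3420 0.0000
    outer loop
      vertex 14.000 7.000 0.000
      vertex 12.362 11.500 24.000
      vertex 14.000 7.000 24.000
    endloop
  endfacet
  facet normal 0.5000 0.8660 0.0000
    outer loop
      vertex 12.362 11.500 0.000
      vertex 8.216 13.894 0.000
      vertex 8.216 13.894 24.000
    endloop
  endfacet
  facet normal 0.5000 0.8660 0.0000
    outer loop
      vertex 12.362 11.500 0.000
      vertex 8.216 13.894 24.000
      vertex 12.362 11.500 24.000
    endloop
  endfacet
  facet normal -0.1737 0.9848 0.0000
    outer loop
      vertex 8.216 13.894 0.000
      vertex 3.500 13.062 0.000
      vertex 3.500 13.062 24.000
    endloop
  endfacet
  facet normal -0.1737 0.9848 0.0000
    outer loop
      vertex 8.216 13.894 0.000
      vertex 3.500 13.062 24.000
      vertex 8.216 13.894 24.000
    endloop
  endfacet
  facet normal -0.7660 0.6428 0.0000
    outer loop
      vertex 3.500 13.062 0.000
      vertex 0.422 9.394 0.000
      vertex 0.422 9.394 24.000
    endloop
  endfacet
  facet normal -0.7660 0.6428 0.0000
    outer loop
      vertex 3.500 13.062 0.000
      vertex 0.422 9.394 24.000
      vertex 3.500 13.062 24.000
    endloop
  endfacet
  facet normal -1.0000 0.0000 0.0000
    outer loop
      vertex 0.422 9.394 0.000
      vertex 0.422 4.606 0.000
      vertex 0.422 4.606 24.000
    endloop
  endfacet
  facet normal -1.0000 0.0000 0.0000
    outer loop
      vertex 0.422 9.394 0.000
      vertex 0.422 4.606 24.000
      vertex 0.422 9.394 24.000
    endloop
  endfacet
  facet normal -0.7660 -0.6428 0.0000
    outer loop
      vertex 0.422 4.606 0.000
      vertex 3.500 0.938 0.000
      vertex 3.500 0.938 24.000
    endloop
  endfacet
  facet normal -0.7660 -0.6428 0.0000
    outer loop
      vertex 0.422 4.606 0.000
      vertex 3.500 0.938 24.000
      vertex 0.422 4.606 24.000
    endloop
  endfacet
  facet normal -0.1737 -0.9848 0.0000
    outer loop
      vertex 3.500 0.938 0.000
      vertex 8.216 0.106 0.000
      vertex 8.216 0.106 24.000
    endloop
  endfacet
  facet normal -0.1737 -0.9848 0.0000
    outer loop
      vertex 3.500 0.938 0.000
      vertex 8.216 0.106 24.000
      vertex 3.500 0.938 24.000
    endloop
  endfacet
  facet normal 0.5000 -0.8660 0.0000
    outer loop
      vertex 8.216 0.106 0.000
      vertex 12.362 2.500 0.000
      vertex 12.362 2.500 24.000
    endloop
  endfacet
  facet normal 0.5000 -0.8660 0.0000
    outer loop
      vertex 8.216 0.106 0.000
      vertex 12.362 2.500 24.000
      vertex 8.216 0.106 24.000
    endloop
  endfacet
  facet normal 0.9397 -0.3420 0.0000
    outer loop
      vertex 12.362 2.500 0.000
      vertex 14.000 7.000 0.000
      vertex 14.000 7.000 24.000
    endloop
  endfacet
  facet normal 0.9397 -0.3420 0.0000
    outer loop
      vertex 12.362 2.500 0.000
      vertex 14.000 7.000 24.000
      vertex 12.362 2.500 24.000
    endloop
  endfacet
endsolid part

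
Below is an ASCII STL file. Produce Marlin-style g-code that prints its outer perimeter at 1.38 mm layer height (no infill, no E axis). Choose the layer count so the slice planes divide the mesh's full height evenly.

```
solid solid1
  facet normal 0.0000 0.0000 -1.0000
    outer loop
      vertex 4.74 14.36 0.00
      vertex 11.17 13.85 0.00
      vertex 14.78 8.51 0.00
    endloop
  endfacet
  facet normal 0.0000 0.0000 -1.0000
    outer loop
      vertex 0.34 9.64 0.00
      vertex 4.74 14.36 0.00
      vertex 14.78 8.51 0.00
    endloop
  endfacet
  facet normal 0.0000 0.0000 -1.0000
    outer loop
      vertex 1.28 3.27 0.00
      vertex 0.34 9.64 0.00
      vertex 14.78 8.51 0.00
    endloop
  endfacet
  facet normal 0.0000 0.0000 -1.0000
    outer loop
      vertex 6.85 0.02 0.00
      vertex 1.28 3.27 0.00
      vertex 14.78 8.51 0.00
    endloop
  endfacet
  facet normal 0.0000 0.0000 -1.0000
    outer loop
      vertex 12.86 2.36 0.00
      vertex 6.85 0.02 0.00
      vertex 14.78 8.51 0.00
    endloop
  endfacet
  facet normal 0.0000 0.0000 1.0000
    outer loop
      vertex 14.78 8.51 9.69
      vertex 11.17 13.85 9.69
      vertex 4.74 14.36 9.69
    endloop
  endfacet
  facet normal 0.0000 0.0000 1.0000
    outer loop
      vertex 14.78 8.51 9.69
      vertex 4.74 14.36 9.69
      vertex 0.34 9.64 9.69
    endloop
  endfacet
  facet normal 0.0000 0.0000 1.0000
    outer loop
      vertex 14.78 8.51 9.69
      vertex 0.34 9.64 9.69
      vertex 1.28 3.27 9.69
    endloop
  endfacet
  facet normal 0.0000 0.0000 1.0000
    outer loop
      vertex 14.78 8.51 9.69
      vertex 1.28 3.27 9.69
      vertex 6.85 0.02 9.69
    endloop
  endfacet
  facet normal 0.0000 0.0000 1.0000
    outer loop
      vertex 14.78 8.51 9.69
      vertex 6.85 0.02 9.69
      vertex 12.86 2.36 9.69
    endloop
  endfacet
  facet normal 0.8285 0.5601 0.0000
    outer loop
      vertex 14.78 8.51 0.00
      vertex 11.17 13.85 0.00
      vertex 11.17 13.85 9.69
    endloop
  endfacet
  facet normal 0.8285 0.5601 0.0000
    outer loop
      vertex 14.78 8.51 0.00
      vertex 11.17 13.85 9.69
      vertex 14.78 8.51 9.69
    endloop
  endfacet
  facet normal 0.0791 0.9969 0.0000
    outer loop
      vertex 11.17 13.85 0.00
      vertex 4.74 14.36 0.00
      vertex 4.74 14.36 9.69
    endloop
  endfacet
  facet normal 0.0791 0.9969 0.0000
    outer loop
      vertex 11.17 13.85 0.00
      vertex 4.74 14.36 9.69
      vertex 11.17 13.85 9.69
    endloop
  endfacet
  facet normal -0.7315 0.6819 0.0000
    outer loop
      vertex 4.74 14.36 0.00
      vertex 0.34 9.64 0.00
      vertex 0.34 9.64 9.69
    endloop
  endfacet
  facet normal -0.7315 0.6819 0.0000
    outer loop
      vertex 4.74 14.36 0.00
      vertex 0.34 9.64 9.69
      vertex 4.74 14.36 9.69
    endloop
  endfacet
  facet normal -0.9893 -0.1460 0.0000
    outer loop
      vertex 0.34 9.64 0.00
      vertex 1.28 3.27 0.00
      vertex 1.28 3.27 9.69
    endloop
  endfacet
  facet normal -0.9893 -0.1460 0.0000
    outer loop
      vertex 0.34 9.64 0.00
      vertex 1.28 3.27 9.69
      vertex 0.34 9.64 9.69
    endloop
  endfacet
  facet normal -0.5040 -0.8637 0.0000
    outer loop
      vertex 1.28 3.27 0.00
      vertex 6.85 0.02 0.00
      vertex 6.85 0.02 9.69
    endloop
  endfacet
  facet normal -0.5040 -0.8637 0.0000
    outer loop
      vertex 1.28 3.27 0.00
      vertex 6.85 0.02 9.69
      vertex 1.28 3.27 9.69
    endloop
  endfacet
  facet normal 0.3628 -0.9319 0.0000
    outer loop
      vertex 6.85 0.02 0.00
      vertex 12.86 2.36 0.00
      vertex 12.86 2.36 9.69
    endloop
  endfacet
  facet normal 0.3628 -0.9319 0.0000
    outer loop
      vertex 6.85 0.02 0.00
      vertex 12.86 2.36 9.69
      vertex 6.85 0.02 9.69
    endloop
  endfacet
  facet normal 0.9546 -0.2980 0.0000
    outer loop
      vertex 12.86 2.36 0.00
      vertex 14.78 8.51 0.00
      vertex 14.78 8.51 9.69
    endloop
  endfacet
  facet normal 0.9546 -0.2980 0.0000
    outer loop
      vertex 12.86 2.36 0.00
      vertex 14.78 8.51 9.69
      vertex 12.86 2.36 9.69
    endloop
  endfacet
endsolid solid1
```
; perimeter-only toolpath
G21 ; units = mm
G90 ; absolute positioning
G28 ; home
; layer 1
G0 Z1.38
G0 X14.78 Y8.51
G1 X11.17 Y13.85
G1 X4.74 Y14.36
G1 X0.34 Y9.64
G1 X1.28 Y3.27
G1 X6.85 Y0.02
G1 X12.86 Y2.36
G1 X14.78 Y8.51
; layer 2
G0 Z2.77
G0 X14.78 Y8.51
G1 X11.17 Y13.85
G1 X4.74 Y14.36
G1 X0.34 Y9.64
G1 X1.28 Y3.27
G1 X6.85 Y0.02
G1 X12.86 Y2.36
G1 X14.78 Y8.51
; layer 3
G0 Z4.15
G0 X14.78 Y8.51
G1 X11.17 Y13.85
G1 X4.74 Y14.36
G1 X0.34 Y9.64
G1 X1.28 Y3.27
G1 X6.85 Y0.02
G1 X12.86 Y2.36
G1 X14.78 Y8.51
; layer 4
G0 Z5.54
G0 X14.78 Y8.51
G1 X11.17 Y13.85
G1 X4.74 Y14.36
G1 X0.34 Y9.64
G1 X1.28 Y3.27
G1 X6.85 Y0.02
G1 X12.86 Y2.36
G1 X14.78 Y8.51
; layer 5
G0 Z6.92
G0 X14.78 Y8.51
G1 X11.17 Y13.85
G1 X4.74 Y14.36
G1 X0.34 Y9.64
G1 X1.28 Y3.27
G1 X6.85 Y0.02
G1 X12.86 Y2.36
G1 X14.78 Y8.51
; layer 6
G0 Z8.31
G0 X14.78 Y8.51
G1 X11.17 Y13.85
G1 X4.74 Y14.36
G1 X0.34 Y9.64
G1 X1.28 Y3.27
G1 X6.85 Y0.02
G1 X12.86 Y2.36
G1 X14.78 Y8.51
; layer 7
G0 Z9.69
G0 X14.78 Y8.51
G1 X11.17 Y13.85
G1 X4.74 Y14.36
G1 X0.34 Y9.64
G1 X1.28 Y3.27
G1 X6.85 Y0.02
G1 X12.86 Y2.36
G1 X14.78 Y8.51
M2 ; end

The solid is a regular 7-sided prism (a cylinder approximated with 7 flat sides), circumscribed radius ≈ 7.43 mm, height ≈ 9.69 mm. Slicing at Δz = 1.38 mm — 7 equal slices spanning the solid's height, so layer i sits at z = i·h/7 — gives 7 non-empty perimeters. Each is a 7-segment closed polygon; G0 lifts to the layer z and rapids to the start vertex, then G1 traces the edges.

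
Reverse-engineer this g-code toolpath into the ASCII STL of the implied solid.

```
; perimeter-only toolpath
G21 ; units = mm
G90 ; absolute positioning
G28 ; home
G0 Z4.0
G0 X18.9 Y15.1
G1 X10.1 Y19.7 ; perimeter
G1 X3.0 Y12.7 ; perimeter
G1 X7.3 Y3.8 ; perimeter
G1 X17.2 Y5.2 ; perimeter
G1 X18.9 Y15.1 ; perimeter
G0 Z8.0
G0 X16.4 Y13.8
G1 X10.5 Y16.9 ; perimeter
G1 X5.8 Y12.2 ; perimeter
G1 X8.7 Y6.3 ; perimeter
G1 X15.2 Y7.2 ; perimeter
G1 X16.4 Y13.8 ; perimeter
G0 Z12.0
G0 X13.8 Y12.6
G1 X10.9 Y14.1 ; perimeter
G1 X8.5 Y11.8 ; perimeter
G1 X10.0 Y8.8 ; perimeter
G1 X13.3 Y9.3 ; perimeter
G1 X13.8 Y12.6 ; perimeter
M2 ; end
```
solid part
  facet normal 0.0000 0.0000 -1.0000
    outer loop
      vertex 0.2 13.2 0.0
      vertex 9.7 22.5 0.0
      vertex 21.4 16.3 0.0
    endloop
  endfacet
  facet normal 0.0000 0.0000 -1.0000
    outer loop
      vertex 6.0 1.3 0.0
      vertex 0.2 13.2 0.0
      vertex 21.4 16.3 0.0
    endloop
  endfacet
  facet normal 0.0000 0.0000 -1.0000
    outer loop
      vertex 19.2 3.2 0.0
      vertex 6.0 1.3 0.0
      vertex 21.4 16.3 0.0
    endloop
  endfacet
  facet normal 0.4065 0.7671 0.4963
    outer loop
      vertex 21.4 16.3 0.0
      vertex 9.7 22.5 0.0
      vertex 11.3 11.3 16.0
    endloop
  endfacet
  facet normal -0.6077 0.6208 0.4953
    outer loop
      vertex 9.7 22.5 0.0
      vertex 0.2 13.2 0.0
      vertex 11.3 11.3 16.0
    endloop
  endfacet
  facet normal -0.7804 -0.3804 0.4962
    outer loop
      vertex 0.2 13.2 0.0
      vertex 6.0 1.3 0.0
      vertex 11.3 11.3 16.0
    endloop
  endfacet
  facet normal 0.1237 -0.8594 0.4961
    outer loop
      vertex 6.0 1.3 0.0
      vertex 19.2 3.2 0.0
      vertex 11.3 11.3 16.0
    endloop
  endfacet
  facet normal 0.8565 -0.1438 0.4957
    outer loop
      vertex 19.2 3.2 0.0
      vertex 21.4 16.3 0.0
      vertex 11.3 11.3 16.0
    endloop
  endfacet
endsolid part

The G0 Z moves step by Δz≈4.0 mm. The G1 loops shrink linearly with z, so the solid tapers from its base footprint up to z≈16. Closing with a flat bottom cap and the tapered top and triangulating gives 8 facets — a regular 5-sided pyramid, base circumscribed radius ≈ 11.3 mm, apex at z ≈ 16 mm.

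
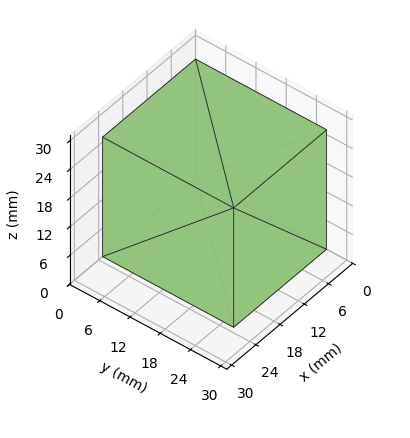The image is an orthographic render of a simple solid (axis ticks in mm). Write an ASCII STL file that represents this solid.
Reading the render: the shape is a rectangular box, roughly 23 × 26 mm footprint and 25 mm tall (dimensions read to the nearest mm from the axis ticks). For the STL, each face is triangulated and given an outward normal.

solid part
  facet normal 0.0000 0.0000 -1.0000
    outer loop
      vertex 23.000 26.000 0.000
      vertex 23.000 0.000 0.000
      vertex 0.000 0.000 0.000
    endloop
  endfacet
  facet normal 0.0000 0.0000 -1.0000
    outer loop
      vertex 0.000 26.000 0.000
      vertex 23.000 26.000 0.000
      vertex 0.000 0.000 0.000
    endloop
  endfacet
  facet normal 0.0000 0.0000 1.0000
    outer loop
      vertex 0.000 0.000 25.000
      vertex 23.000 0.000 25.000
      vertex 23.000 26.000 25.000
    endloop
  endfacet
  facet normal 0.0000 0.0000 1.0000
    outer loop
      vertex 0.000 0.000 25.000
      vertex 23.000 26.000 25.000
      vertex 0.000 26.000 25.000
    endloop
  endfacet
  facet normal 0.0000 -1.0000 0.0000
    outer loop
      vertex 0.000 0.000 0.000
      vertex 23.000 0.000 0.000
      vertex 23.000 0.000 25.000
    endloop
  endfacet
  facet normal 0.0000 -1.0000 0.0000
    outer loop
      vertex 0.000 0.000 0.000
      vertex 23.000 0.000 25.000
      vertex 0.000 0.000 25.000
    endloop
  endfacet
  facet normal 0.0000 1.0000 0.0000
    outer loop
      vertex 23.000 26.000 25.000
      vertex 23.000 26.000 0.000
      vertex 0.000 26.000 0.000
    endloop
  endfacet
  facet normal 0.0000 1.0000 0.0000
    outer loop
      vertex 0.000 26.000 25.000
      vertex 23.000 26.000 25.000
      vertex 0.000 26.000 0.000
    endloop
  endfacet
  facet normal -1.0000 0.0000 0.0000
    outer loop
      vertex 0.000 26.000 25.000
      vertex 0.000 26.000 0.000
      vertex 0.000 0.000 0.000
    endloop
  endfacet
  facet normal -1.0000 0.0000 0.0000
    outer loop
      vertex 0.000 0.000 25.000
      vertex 0.000 26.000 25.000
      vertex 0.000 0.000 0.000
    endloop
  endfacet
  facet normal 1.0000 0.0000 0.0000
    outer loop
      vertex 23.000 0.000 0.000
      vertex 23.000 26.000 0.000
      vertex 23.000 26.000 25.000
    endloop
  endfacet
  facet normal 1.0000 0.0000 0.0000
    outer loop
      vertex 23.000 0.000 0.000
      vertex 23.000 26.000 25.000
      vertex 23.000 0.000 25.000
    endloop
  endfacet
endsolid part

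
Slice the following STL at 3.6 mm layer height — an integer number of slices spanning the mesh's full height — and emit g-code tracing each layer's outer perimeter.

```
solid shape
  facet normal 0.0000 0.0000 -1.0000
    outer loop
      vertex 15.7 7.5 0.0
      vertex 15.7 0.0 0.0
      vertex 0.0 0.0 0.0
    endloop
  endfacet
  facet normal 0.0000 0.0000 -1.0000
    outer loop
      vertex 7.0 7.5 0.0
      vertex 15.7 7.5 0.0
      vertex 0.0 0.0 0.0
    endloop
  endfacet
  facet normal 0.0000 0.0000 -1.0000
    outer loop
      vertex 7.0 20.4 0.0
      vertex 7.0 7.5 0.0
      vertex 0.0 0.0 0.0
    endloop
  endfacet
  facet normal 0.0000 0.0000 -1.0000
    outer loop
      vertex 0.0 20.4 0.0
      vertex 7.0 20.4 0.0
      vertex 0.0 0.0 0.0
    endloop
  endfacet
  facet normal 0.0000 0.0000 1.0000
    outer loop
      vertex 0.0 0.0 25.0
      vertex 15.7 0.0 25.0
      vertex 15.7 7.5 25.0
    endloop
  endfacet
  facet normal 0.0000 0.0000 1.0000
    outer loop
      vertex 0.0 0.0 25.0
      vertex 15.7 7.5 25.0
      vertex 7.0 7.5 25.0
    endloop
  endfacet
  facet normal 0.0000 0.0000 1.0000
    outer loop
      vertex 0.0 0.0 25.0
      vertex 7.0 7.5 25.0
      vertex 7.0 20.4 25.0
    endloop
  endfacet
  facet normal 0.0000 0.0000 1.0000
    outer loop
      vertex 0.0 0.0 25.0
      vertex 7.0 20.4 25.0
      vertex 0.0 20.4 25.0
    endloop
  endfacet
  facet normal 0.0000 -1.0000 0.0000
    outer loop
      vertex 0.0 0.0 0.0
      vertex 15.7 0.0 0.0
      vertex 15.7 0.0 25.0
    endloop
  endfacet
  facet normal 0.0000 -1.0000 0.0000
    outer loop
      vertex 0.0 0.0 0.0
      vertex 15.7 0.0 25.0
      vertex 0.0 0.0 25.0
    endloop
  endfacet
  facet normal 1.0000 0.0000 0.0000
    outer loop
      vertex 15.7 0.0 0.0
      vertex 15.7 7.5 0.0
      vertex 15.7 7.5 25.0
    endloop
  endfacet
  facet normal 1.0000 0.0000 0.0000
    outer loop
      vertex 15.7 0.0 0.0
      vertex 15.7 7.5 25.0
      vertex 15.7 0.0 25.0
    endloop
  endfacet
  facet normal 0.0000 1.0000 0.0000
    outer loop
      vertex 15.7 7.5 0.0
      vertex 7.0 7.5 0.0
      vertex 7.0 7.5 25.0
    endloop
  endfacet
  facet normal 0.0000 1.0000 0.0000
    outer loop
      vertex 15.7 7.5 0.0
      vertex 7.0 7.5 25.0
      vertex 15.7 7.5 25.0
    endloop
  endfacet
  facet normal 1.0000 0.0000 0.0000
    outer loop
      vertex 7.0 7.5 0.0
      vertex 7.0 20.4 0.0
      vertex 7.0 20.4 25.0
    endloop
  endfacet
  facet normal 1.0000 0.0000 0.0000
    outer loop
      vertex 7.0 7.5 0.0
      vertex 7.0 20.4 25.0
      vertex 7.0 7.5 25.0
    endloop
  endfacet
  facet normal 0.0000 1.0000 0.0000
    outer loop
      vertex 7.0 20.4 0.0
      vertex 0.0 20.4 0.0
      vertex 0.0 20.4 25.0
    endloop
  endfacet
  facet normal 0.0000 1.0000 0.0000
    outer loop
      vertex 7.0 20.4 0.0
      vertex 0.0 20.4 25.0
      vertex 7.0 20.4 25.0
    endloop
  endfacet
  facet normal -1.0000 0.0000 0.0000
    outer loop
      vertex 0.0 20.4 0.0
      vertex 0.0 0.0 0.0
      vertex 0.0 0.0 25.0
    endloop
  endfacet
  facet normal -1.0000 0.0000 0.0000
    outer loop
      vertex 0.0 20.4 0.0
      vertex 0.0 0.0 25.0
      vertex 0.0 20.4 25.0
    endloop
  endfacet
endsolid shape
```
; perimeter-only toolpath
G21 ; units = mm
G90 ; absolute positioning
G28 ; home
; layer 1
G0 Z3.6
G0 X0.0 Y0.0
G1 X15.7 Y0.0
G1 X15.7 Y7.5
G1 X7.0 Y7.5
G1 X7.0 Y20.4
G1 X0.0 Y20.4
G1 X0.0 Y0.0
; layer 2
G0 Z7.1
G0 X0.0 Y0.0
G1 X15.7 Y0.0
G1 X15.7 Y7.5
G1 X7.0 Y7.5
G1 X7.0 Y20.4
G1 X0.0 Y20.4
G1 X0.0 Y0.0
; layer 3
G0 Z10.7
G0 X0.0 Y0.0
G1 X15.7 Y0.0
G1 X15.7 Y7.5
G1 X7.0 Y7.5
G1 X7.0 Y20.4
G1 X0.0 Y20.4
G1 X0.0 Y0.0
; layer 4
G0 Z14.3
G0 X0.0 Y0.0
G1 X15.7 Y0.0
G1 X15.7 Y7.5
G1 X7.0 Y7.5
G1 X7.0 Y20.4
G1 X0.0 Y20.4
G1 X0.0 Y0.0
; layer 5
G0 Z17.9
G0 X0.0 Y0.0
G1 X15.7 Y0.0
G1 X15.7 Y7.5
G1 X7.0 Y7.5
G1 X7.0 Y20.4
G1 X0.0 Y20.4
G1 X0.0 Y0.0
; layer 6
G0 Z21.4
G0 X0.0 Y0.0
G1 X15.7 Y0.0
G1 X15.7 Y7.5
G1 X7.0 Y7.5
G1 X7.0 Y20.4
G1 X0.0 Y20.4
G1 X0.0 Y0.0
; layer 7
G0 Z25.0
G0 X0.0 Y0.0
G1 X15.7 Y0.0
G1 X15.7 Y7.5
G1 X7.0 Y7.5
G1 X7.0 Y20.4
G1 X0.0 Y20.4
G1 X0.0 Y0.0
M2 ; end

The solid is an L-shaped prism: outer 15.7 × 20.4 mm, arm thicknesses ≈ 7.5 mm (horizontal) and 7 mm (vertical), extruded 25 mm in z. Slicing at Δz = 3.6 mm — 7 equal slices spanning the solid's height, so layer i sits at z = i·h/7 — gives 7 non-empty perimeters. Each is a 6-segment closed polygon; G0 lifts to the layer z and rapids to the start vertex, then G1 traces the edges.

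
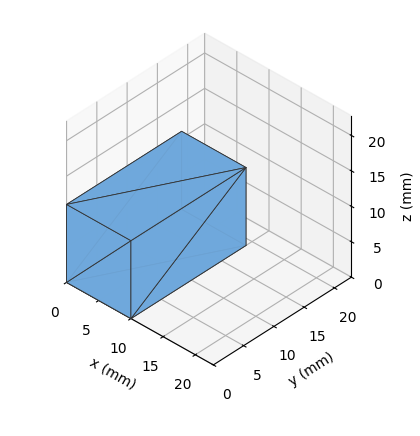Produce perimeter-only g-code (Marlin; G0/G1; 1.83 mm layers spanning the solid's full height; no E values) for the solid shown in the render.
Reading the render: the shape is a rectangular box, roughly 10 × 19 mm footprint and 11 mm tall (dimensions read to the nearest mm from the axis ticks). For the g-code, the solid's height is divided into equal slices at the stated Δz and each level perimeter traced with G1 moves after a G0 lift.

; perimeter-only toolpath
G21 ; units = mm
G90 ; absolute positioning
G28 ; home
; layer 1
G0 Z1.83
G0 X0.00 Y0.00
G1 X10.00 Y0.00
G1 X10.00 Y19.00
G1 X0.00 Y19.00
G1 X0.00 Y0.00
; layer 2
G0 Z3.67
G0 X0.00 Y0.00
G1 X10.00 Y0.00
G1 X10.00 Y19.00
G1 X0.00 Y19.00
G1 X0.00 Y0.00
; layer 3
G0 Z5.50
G0 X0.00 Y0.00
G1 X10.00 Y0.00
G1 X10.00 Y19.00
G1 X0.00 Y19.00
G1 X0.00 Y0.00
; layer 4
G0 Z7.33
G0 X0.00 Y0.00
G1 X10.00 Y0.00
G1 X10.00 Y19.00
G1 X0.00 Y19.00
G1 X0.00 Y0.00
; layer 5
G0 Z9.17
G0 X0.00 Y0.00
G1 X10.00 Y0.00
G1 X10.00 Y19.00
G1 X0.00 Y19.00
G1 X0.00 Y0.00
; layer 6
G0 Z11.00
G0 X0.00 Y0.00
G1 X10.00 Y0.00
G1 X10.00 Y19.00
G1 X0.00 Y19.00
G1 X0.00 Y0.00
M2 ; end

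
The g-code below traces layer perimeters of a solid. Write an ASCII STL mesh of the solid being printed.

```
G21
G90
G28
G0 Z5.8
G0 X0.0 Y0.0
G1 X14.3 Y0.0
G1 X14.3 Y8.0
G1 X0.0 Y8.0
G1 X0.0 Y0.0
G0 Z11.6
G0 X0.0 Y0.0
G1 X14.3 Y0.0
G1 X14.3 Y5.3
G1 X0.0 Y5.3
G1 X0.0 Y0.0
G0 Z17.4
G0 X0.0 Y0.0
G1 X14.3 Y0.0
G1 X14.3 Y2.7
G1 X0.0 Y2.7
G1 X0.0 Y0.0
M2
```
solid part
  facet normal 0.0000 0.0000 -1.0000
    outer loop
      vertex 14.3 10.7 0.0
      vertex 14.3 0.0 0.0
      vertex 0.0 0.0 0.0
    endloop
  endfacet
  facet normal 0.0000 0.0000 -1.0000
    outer loop
      vertex 0.0 10.7 0.0
      vertex 14.3 10.7 0.0
      vertex 0.0 0.0 0.0
    endloop
  endfacet
  facet normal 0.0000 -1.0000 0.0000
    outer loop
      vertex 0.0 0.0 0.0
      vertex 14.3 0.0 0.0
      vertex 14.3 0.0 23.2
    endloop
  endfacet
  facet normal 0.0000 -1.0000 0.0000
    outer loop
      vertex 0.0 0.0 0.0
      vertex 14.3 0.0 23.2
      vertex 0.0 0.0 23.2
    endloop
  endfacet
  facet normal 0.0000 0.9081 0.4188
    outer loop
      vertex 0.0 0.0 23.2
      vertex 14.3 0.0 23.2
      vertex 14.3 10.7 0.0
    endloop
  endfacet
  facet normal 0.0000 0.9081 0.4188
    outer loop
      vertex 0.0 0.0 23.2
      vertex 14.3 10.7 0.0
      vertex 0.0 10.7 0.0
    endloop
  endfacet
  facet normal -1.0000 0.0000 0.0000
    outer loop
      vertex 0.0 0.0 23.2
      vertex 0.0 10.7 0.0
      vertex 0.0 0.0 0.0
    endloop
  endfacet
  facet normal 1.0000 0.0000 0.0000
    outer loop
      vertex 14.3 0.0 0.0
      vertex 14.3 10.7 0.0
      vertex 14.3 0.0 23.2
    endloop
  endfacet
endsolid part

The G0 Z moves step by Δz≈5.8 mm. The G1 loops shrink linearly with z, so the solid tapers from its base footprint up to z≈23.2. Closing with a flat bottom cap and the tapered top and triangulating gives 8 facets — a wedge (ramp): 14.3 × 10.7 mm base, rising to 23.2 mm along the y=0 edge and sloping linearly to z=0 at y=10.7.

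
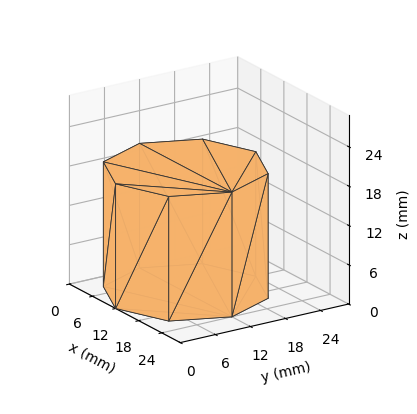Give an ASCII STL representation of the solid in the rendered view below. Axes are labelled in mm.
Reading the render: the shape is a regular 8-sided prism (a cylinder approximated with 8 flat sides), circumscribed radius ≈ 12 mm, height ≈ 19 mm (dimensions read to the nearest mm from the axis ticks). For the STL, each face is triangulated and given an outward normal.

solid part
  facet normal 0.0000 0.0000 -1.0000
    outer loop
      vertex 12.0 24.0 0.0
      vertex 20.5 20.5 0.0
      vertex 24.0 12.0 0.0
    endloop
  endfacet
  facet normal 0.0000 0.0000 -1.0000
    outer loop
      vertex 3.5 20.5 0.0
      vertex 12.0 24.0 0.0
      vertex 24.0 12.0 0.0
    endloop
  endfacet
  facet normal 0.0000 0.0000 -1.0000
    outer loop
      vertex 0.0 12.0 0.0
      vertex 3.5 20.5 0.0
      vertex 24.0 12.0 0.0
    endloop
  endfacet
  facet normal 0.0000 0.0000 -1.0000
    outer loop
      vertex 3.5 3.5 0.0
      vertex 0.0 12.0 0.0
      vertex 24.0 12.0 0.0
    endloop
  endfacet
  facet normal 0.0000 0.0000 -1.0000
    outer loop
      vertex 12.0 0.0 0.0
      vertex 3.5 3.5 0.0
      vertex 24.0 12.0 0.0
    endloop
  endfacet
  facet normal 0.0000 0.0000 -1.0000
    outer loop
      vertex 20.5 3.5 0.0
      vertex 12.0 0.0 0.0
      vertex 24.0 12.0 0.0
    endloop
  endfacet
  facet normal 0.0000 0.0000 1.0000
    outer loop
      vertex 24.0 12.0 19.0
      vertex 20.5 20.5 19.0
      vertex 12.0 24.0 19.0
    endloop
  endfacet
  facet normal 0.0000 0.0000 1.0000
    outer loop
      vertex 24.0 12.0 19.0
      vertex 12.0 24.0 19.0
      vertex 3.5 20.5 19.0
    endloop
  endfacet
  facet normal 0.0000 0.0000 1.0000
    outer loop
      vertex 24.0 12.0 19.0
      vertex 3.5 20.5 19.0
      vertex 0.0 12.0 19.0
    endloop
  endfacet
  facet normal 0.0000 0.0000 1.0000
    outer loop
      vertex 24.0 12.0 19.0
      vertex 0.0 12.0 19.0
      vertex 3.5 3.5 19.0
    endloop
  endfacet
  facet normal 0.0000 0.0000 1.0000
    outer loop
      vertex 24.0 12.0 19.0
      vertex 3.5 3.5 19.0
      vertex 12.0 0.0 19.0
    endloop
  endfacet
  facet normal 0.0000 0.0000 1.0000
    outer loop
      vertex 24.0 12.0 19.0
      vertex 12.0 0.0 19.0
      vertex 20.5 3.5 19.0
    endloop
  endfacet
  facet normal 0.9247 0.3807 0.0000
    outer loop
      vertex 24.0 12.0 0.0
      vertex 20.5 20.5 0.0
      vertex 20.5 20.5 19.0
    endloop
  endfacet
  facet normal 0.9247 0.3807 0.0000
    outer loop
      vertex 24.0 12.0 0.0
      vertex 20.5 20.5 19.0
      vertex 24.0 12.0 19.0
    endloop
  endfacet
  facet normal 0.3807 0.9247 0.0000
    outer loop
      vertex 20.5 20.5 0.0
      vertex 12.0 24.0 0.0
      vertex 12.0 24.0 19.0
    endloop
  endfacet
  facet normal 0.3807 0.9247 0.0000
    outer loop
      vertex 20.5 20.5 0.0
      vertex 12.0 24.0 19.0
      vertex 20.5 20.5 19.0
    endloop
  endfacet
  facet normal -0.3807 0.9247 0.0000
    outer loop
      vertex 12.0 24.0 0.0
      vertex 3.5 20.5 0.0
      vertex 3.5 20.5 19.0
    endloop
  endfacet
  facet normal -0.3807 0.9247 0.0000
    outer loop
      vertex 12.0 24.0 0.0
      vertex 3.5 20.5 19.0
      vertex 12.0 24.0 19.0
    endloop
  endfacet
  facet normal -0.9247 0.3807 0.0000
    outer loop
      vertex 3.5 20.5 0.0
      vertex 0.0 12.0 0.0
      vertex 0.0 12.0 19.0
    endloop
  endfacet
  facet normal -0.9247 0.3807 0.0000
    outer loop
      vertex 3.5 20.5 0.0
      vertex 0.0 12.0 19.0
      vertex 3.5 20.5 19.0
    endloop
  endfacet
  facet normal -0.9247 -0.3807 0.0000
    outer loop
      vertex 0.0 12.0 0.0
      vertex 3.5 3.5 0.0
      vertex 3.5 3.5 19.0
    endloop
  endfacet
  facet normal -0.9247 -0.3807 0.0000
    outer loop
      vertex 0.0 12.0 0.0
      vertex 3.5 3.5 19.0
      vertex 0.0 12.0 19.0
    endloop
  endfacet
  facet normal -0.3807 -0.9247 0.0000
    outer loop
      vertex 3.5 3.5 0.0
      vertex 12.0 0.0 0.0
      vertex 12.0 0.0 19.0
    endloop
  endfacet
  facet normal -0.3807 -0.9247 0.0000
    outer loop
      vertex 3.5 3.5 0.0
      vertex 12.0 0.0 19.0
      vertex 3.5 3.5 19.0
    endloop
  endfacet
  facet normal 0.3807 -0.9247 0.0000
    outer loop
      vertex 12.0 0.0 0.0
      vertex 20.5 3.5 0.0
      vertex 20.5 3.5 19.0
    endloop
  endfacet
  facet normal 0.3807 -0.9247 0.0000
    outer loop
      vertex 12.0 0.0 0.0
      vertex 20.5 3.5 19.0
      vertex 12.0 0.0 19.0
    endloop
  endfacet
  facet normal 0.9247 -0.3807 0.0000
    outer loop
      vertex 20.5 3.5 0.0
      vertex 24.0 12.0 0.0
      vertex 24.0 12.0 19.0
    endloop
  endfacet
  facet normal 0.9247 -0.3807 0.0000
    outer loop
      vertex 20.5 3.5 0.0
      vertex 24.0 12.0 19.0
      vertex 20.5 3.5 19.0
    endloop
  endfacet
endsolid part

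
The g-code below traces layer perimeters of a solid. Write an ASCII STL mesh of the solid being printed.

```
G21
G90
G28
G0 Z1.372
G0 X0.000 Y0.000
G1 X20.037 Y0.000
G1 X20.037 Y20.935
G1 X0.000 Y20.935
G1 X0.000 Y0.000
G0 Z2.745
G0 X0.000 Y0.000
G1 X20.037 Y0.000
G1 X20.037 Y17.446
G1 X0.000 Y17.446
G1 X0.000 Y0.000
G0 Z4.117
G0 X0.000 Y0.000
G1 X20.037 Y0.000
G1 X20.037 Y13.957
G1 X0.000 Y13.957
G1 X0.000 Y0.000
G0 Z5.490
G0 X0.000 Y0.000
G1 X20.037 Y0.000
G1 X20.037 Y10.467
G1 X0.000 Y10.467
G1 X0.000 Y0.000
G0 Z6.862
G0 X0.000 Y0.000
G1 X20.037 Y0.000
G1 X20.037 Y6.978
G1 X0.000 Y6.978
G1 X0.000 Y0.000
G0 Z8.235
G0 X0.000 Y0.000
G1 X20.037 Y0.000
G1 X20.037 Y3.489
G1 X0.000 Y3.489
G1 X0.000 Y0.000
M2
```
solid part
  facet normal 0.0000 0.0000 -1.0000
    outer loop
      vertex 20.037 24.424 0.000
      vertex 20.037 0.000 0.000
      vertex 0.000 0.000 0.000
    endloop
  endfacet
  facet normal 0.0000 0.0000 -1.0000
    outer loop
      vertex 0.000 24.424 0.000
      vertex 20.037 24.424 0.000
      vertex 0.000 0.000 0.000
    endloop
  endfacet
  facet normal 0.0000 -1.0000 0.0000
    outer loop
      vertex 0.000 0.000 0.000
      vertex 20.037 0.000 0.000
      vertex 20.037 0.000 9.607
    endloop
  endfacet
  facet normal 0.0000 -1.0000 0.0000
    outer loop
      vertex 0.000 0.000 0.000
      vertex 20.037 0.000 9.607
      vertex 0.000 0.000 9.607
    endloop
  endfacet
  facet normal 0.0000 0.3660 0.9306
    outer loop
      vertex 0.000 0.000 9.607
      vertex 20.037 0.000 9.607
      vertex 20.037 24.424 0.000
    endloop
  endfacet
  facet normal 0.0000 0.3660 0.9306
    outer loop
      vertex 0.000 0.000 9.607
      vertex 20.037 24.424 0.000
      vertex 0.000 24.424 0.000
    endloop
  endfacet
  facet normal -1.0000 0.0000 0.0000
    outer loop
      vertex 0.000 0.000 9.607
      vertex 0.000 24.424 0.000
      vertex 0.000 0.000 0.000
    endloop
  endfacet
  facet normal 1.0000 0.0000 0.0000
    outer loop
      vertex 20.037 0.000 0.000
      vertex 20.037 24.424 0.000
      vertex 20.037 0.000 9.607
    endloop
  endfacet
endsolid part

The G0 Z moves step by Δz≈1.372 mm. The G1 loops shrink linearly with z, so the solid tapers from its base footprint up to z≈9.61. Closing with a flat bottom cap and the tapered top and triangulating gives 8 facets — a wedge (ramp): 20 × 24.4 mm base, rising to 9.61 mm along the y=0 edge and sloping linearly to z=0 at y=24.4.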